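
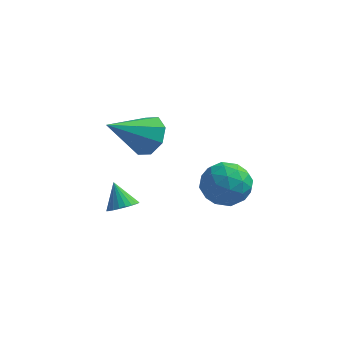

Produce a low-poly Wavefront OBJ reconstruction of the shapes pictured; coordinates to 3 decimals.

v 1.212 -1.036 0.597
v 1.879 -0.176 0.312
v 1.821 -1.984 -0.832
v 2.488 -1.124 -1.117
v 2.705 -1.719 -0.187
v 2.328 -1.133 0.696
v 1.372 -1.027 -1.216
v 0.995 -0.441 -0.333
v 1.978 -0.171 -0.809
v 2.802 -0.598 -0.174
v 0.898 -1.562 -0.346
v 1.722 -1.989 0.289
v 1.491 -0.522 0.58
v 2.209 -1.638 -1.1
v 2.336 -1.987 -0.553
v 2.728 -1.482 -0.721
v 1.756 -1.085 0.806
v 2.148 -0.58 0.638
v 2.634 -1.487 0.344
v 1.552 -1.58 -1.158
v 1.944 -1.075 -1.326
v 0.972 -0.678 0.201
v 1.364 -0.173 0.033
v 1.066 -0.673 -0.864
v 1.942 -0.014 -0.247
v 2.3 -0.572 -1.087
v 1.644 -0.514 -1.145
v 1.422 -0.17 -0.625
v 2.426 -0.265 0.127
v 2.785 -0.823 -0.713
v 2.912 -1.173 -0.167
v 2.69 -0.828 0.353
v 2.484 -0.262 -0.532
v 0.915 -1.337 0.193
v 1.274 -1.895 -0.647
v 1.01 -1.332 -0.873
v 0.788 -0.987 -0.353
v 1.4 -1.588 0.567
v 1.758 -2.146 -0.273
v 2.278 -1.99 0.105
v 2.056 -1.646 0.625
v 1.216 -1.898 0.012
v -0.806 -2.666 3.018
v -0.041 -3.248 3.153
v -2.014 -3.974 4.222
v -0.093 -2.721 3.674
v -0.562 -2.162 3.811
v -1.173 -1.898 3.483
v -1.57 -2.083 2.884
v -1.519 -2.61 2.363
v -1.05 -3.169 2.226
v -0.438 -3.433 2.553
v -2.116 -2.019 -1.869
v -1.576 -1.6 -1.775
v -2.664 -1.541 -0.851
v -1.734 -1.448 -1.931
v -1.95 -1.383 -2.078
v -2.192 -1.415 -2.193
v -2.422 -1.539 -2.259
v -2.605 -1.735 -2.265
v -2.714 -1.976 -2.21
v -2.732 -2.222 -2.104
v -2.656 -2.438 -1.962
v -2.499 -2.59 -1.806
v -2.282 -2.655 -1.659
v -2.041 -2.623 -1.544
v -1.811 -2.499 -1.479
v -1.628 -2.302 -1.473
v -1.519 -2.062 -1.527
v -1.501 -1.816 -1.633
f 1 38 17
f 38 12 41
f 17 41 6
f 38 41 17
f 1 17 13
f 17 6 18
f 13 18 2
f 17 18 13
f 1 13 22
f 13 2 23
f 22 23 8
f 13 23 22
f 1 22 34
f 22 8 37
f 34 37 11
f 22 37 34
f 1 34 38
f 34 11 42
f 38 42 12
f 34 42 38
f 2 18 29
f 18 6 32
f 29 32 10
f 18 32 29
f 6 41 19
f 41 12 40
f 19 40 5
f 41 40 19
f 12 42 39
f 42 11 35
f 39 35 3
f 42 35 39
f 11 37 36
f 37 8 24
f 36 24 7
f 37 24 36
f 8 23 28
f 23 2 25
f 28 25 9
f 23 25 28
f 4 30 16
f 30 10 31
f 16 31 5
f 30 31 16
f 4 16 14
f 16 5 15
f 14 15 3
f 16 15 14
f 4 14 21
f 14 3 20
f 21 20 7
f 14 20 21
f 4 21 26
f 21 7 27
f 26 27 9
f 21 27 26
f 4 26 30
f 26 9 33
f 30 33 10
f 26 33 30
f 5 31 19
f 31 10 32
f 19 32 6
f 31 32 19
f 3 15 39
f 15 5 40
f 39 40 12
f 15 40 39
f 7 20 36
f 20 3 35
f 36 35 11
f 20 35 36
f 9 27 28
f 27 7 24
f 28 24 8
f 27 24 28
f 10 33 29
f 33 9 25
f 29 25 2
f 33 25 29
f 44 43 46
f 44 46 45
f 46 43 47
f 46 47 45
f 47 43 48
f 47 48 45
f 48 43 49
f 48 49 45
f 49 43 50
f 49 50 45
f 50 43 51
f 50 51 45
f 51 43 52
f 51 52 45
f 52 43 44
f 52 44 45
f 54 53 56
f 54 56 55
f 56 53 57
f 56 57 55
f 57 53 58
f 57 58 55
f 58 53 59
f 58 59 55
f 59 53 60
f 59 60 55
f 60 53 61
f 60 61 55
f 61 53 62
f 61 62 55
f 62 53 63
f 62 63 55
f 63 53 64
f 63 64 55
f 64 53 65
f 64 65 55
f 65 53 66
f 65 66 55
f 66 53 67
f 66 67 55
f 67 53 68
f 67 68 55
f 68 53 69
f 68 69 55
f 69 53 70
f 69 70 55
f 70 53 54
f 70 54 55



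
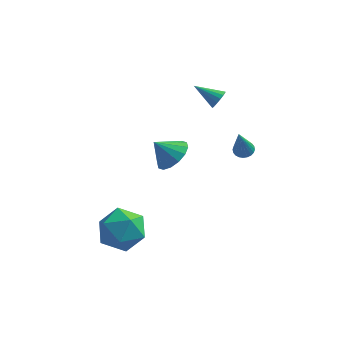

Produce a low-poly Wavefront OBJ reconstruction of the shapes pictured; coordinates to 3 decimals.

v 1.148 -2.695 2.403
v 1.593 -3.463 2.681
v 0.332 -2.845 3.297
v 1.798 -3.104 2.928
v 1.829 -2.636 3.035
v 1.677 -2.183 2.972
v 1.384 -1.868 2.757
v 1.028 -1.774 2.447
v 0.704 -1.927 2.126
v 0.499 -2.285 1.878
v 0.468 -2.754 1.772
v 0.62 -3.206 1.834
v 0.913 -3.522 2.049
v 1.269 -3.616 2.359
v 3.392 2.881 -1.414
v 3.853 3.106 -1.281
v 3.268 2.099 0.334
v 3.719 3.253 -1.225
v 3.535 3.343 -1.198
v 3.329 3.363 -1.203
v 3.133 3.31 -1.241
v 2.976 3.191 -1.305
v 2.883 3.026 -1.386
v 2.867 2.838 -1.471
v 2.931 2.657 -1.548
v 3.065 2.51 -1.604
v 3.249 2.419 -1.631
v 3.455 2.399 -1.626
v 3.651 2.453 -1.588
v 3.808 2.571 -1.524
v 3.901 2.737 -1.443
v 3.917 2.925 -1.358
v 2.241 2.444 2.373
v 2.509 2.568 2.837
v 1.019 2.636 3.027
v 2.481 2.8 2.717
v 2.398 2.951 2.518
v 2.279 2.986 2.285
v 2.152 2.897 2.073
v 2.045 2.704 1.93
v 1.983 2.451 1.887
v 1.98 2.197 1.957
v 2.037 2 2.121
v 2.141 1.904 2.343
v 2.268 1.932 2.572
v 2.389 2.078 2.755
v 2.476 2.307 2.851
v -1.307 -1.981 -3.126
v -0.391 -2.604 -3.73
v -1.829 -3.696 -2.15
v -0.913 -4.319 -2.754
v -0.62 -3.45 -1.887
v -0.297 -2.39 -2.49
v -1.923 -3.91 -3.39
v -1.6 -2.85 -3.993
v -0.771 -3.796 -3.893
v 0.034 -3.512 -2.964
v -2.254 -2.788 -2.916
v -1.449 -2.504 -1.987
f 2 1 4
f 2 4 3
f 4 1 5
f 4 5 3
f 5 1 6
f 5 6 3
f 6 1 7
f 6 7 3
f 7 1 8
f 7 8 3
f 8 1 9
f 8 9 3
f 9 1 10
f 9 10 3
f 10 1 11
f 10 11 3
f 11 1 12
f 11 12 3
f 12 1 13
f 12 13 3
f 13 1 14
f 13 14 3
f 14 1 2
f 14 2 3
f 16 15 18
f 16 18 17
f 18 15 19
f 18 19 17
f 19 15 20
f 19 20 17
f 20 15 21
f 20 21 17
f 21 15 22
f 21 22 17
f 22 15 23
f 22 23 17
f 23 15 24
f 23 24 17
f 24 15 25
f 24 25 17
f 25 15 26
f 25 26 17
f 26 15 27
f 26 27 17
f 27 15 28
f 27 28 17
f 28 15 29
f 28 29 17
f 29 15 30
f 29 30 17
f 30 15 31
f 30 31 17
f 31 15 32
f 31 32 17
f 32 15 16
f 32 16 17
f 34 33 36
f 34 36 35
f 36 33 37
f 36 37 35
f 37 33 38
f 37 38 35
f 38 33 39
f 38 39 35
f 39 33 40
f 39 40 35
f 40 33 41
f 40 41 35
f 41 33 42
f 41 42 35
f 42 33 43
f 42 43 35
f 43 33 44
f 43 44 35
f 44 33 45
f 44 45 35
f 45 33 46
f 45 46 35
f 46 33 47
f 46 47 35
f 47 33 34
f 47 34 35
f 48 59 53
f 48 53 49
f 48 49 55
f 48 55 58
f 48 58 59
f 49 53 57
f 53 59 52
f 59 58 50
f 58 55 54
f 55 49 56
f 51 57 52
f 51 52 50
f 51 50 54
f 51 54 56
f 51 56 57
f 52 57 53
f 50 52 59
f 54 50 58
f 56 54 55
f 57 56 49



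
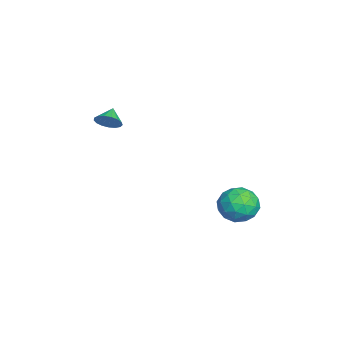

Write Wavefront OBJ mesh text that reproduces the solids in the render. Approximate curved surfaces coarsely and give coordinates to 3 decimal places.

v 2.477 4.04 -2.431
v 3.421 4.329 -1.829
v 2.099 2.691 -1.191
v 3.043 2.98 -0.589
v 2.137 3.698 -0.623
v 2.371 4.532 -1.39
v 3.149 2.488 -1.63
v 3.383 3.322 -2.397
v 3.837 3.37 -1.334
v 3.211 4.118 -0.711
v 2.309 2.902 -2.309
v 1.683 3.65 -1.686
v 2.983 4.303 -2.239
v 2.537 2.717 -0.781
v 2.005 3.139 -0.801
v 2.56 3.309 -0.447
v 2.365 4.422 -1.981
v 2.92 4.592 -1.627
v 2.165 4.221 -0.918
v 2.6 2.428 -1.393
v 3.155 2.598 -1.039
v 2.96 3.711 -2.573
v 3.515 3.881 -2.219
v 3.355 2.799 -2.102
v 3.782 3.909 -1.594
v 3.559 3.116 -0.865
v 3.622 2.827 -1.477
v 3.759 3.317 -1.927
v 3.414 4.349 -1.228
v 3.191 3.555 -0.499
v 2.659 3.978 -0.519
v 2.796 4.468 -0.97
v 3.658 3.785 -0.937
v 2.329 3.465 -2.521
v 2.106 2.671 -1.792
v 2.724 2.552 -2.05
v 2.861 3.042 -2.501
v 1.961 3.904 -2.155
v 1.738 3.111 -1.426
v 1.761 3.703 -1.093
v 1.898 4.193 -1.543
v 1.862 3.235 -2.083
v -0.29 -3.089 2.686
v 0.088 -3.264 3.322
v -1.11 -2.871 3.234
v 0.152 -2.909 3.278
v 0.116 -2.595 3.098
v -0.014 -2.394 2.824
v -0.207 -2.352 2.518
v -0.419 -2.479 2.251
v -0.601 -2.746 2.084
v -0.712 -3.091 2.054
v -0.726 -3.435 2.17
v -0.64 -3.701 2.403
v -0.474 -3.826 2.702
v -0.266 -3.782 2.997
v -0.063 -3.579 3.221
f 1 38 17
f 38 12 41
f 17 41 6
f 38 41 17
f 1 17 13
f 17 6 18
f 13 18 2
f 17 18 13
f 1 13 22
f 13 2 23
f 22 23 8
f 13 23 22
f 1 22 34
f 22 8 37
f 34 37 11
f 22 37 34
f 1 34 38
f 34 11 42
f 38 42 12
f 34 42 38
f 2 18 29
f 18 6 32
f 29 32 10
f 18 32 29
f 6 41 19
f 41 12 40
f 19 40 5
f 41 40 19
f 12 42 39
f 42 11 35
f 39 35 3
f 42 35 39
f 11 37 36
f 37 8 24
f 36 24 7
f 37 24 36
f 8 23 28
f 23 2 25
f 28 25 9
f 23 25 28
f 4 30 16
f 30 10 31
f 16 31 5
f 30 31 16
f 4 16 14
f 16 5 15
f 14 15 3
f 16 15 14
f 4 14 21
f 14 3 20
f 21 20 7
f 14 20 21
f 4 21 26
f 21 7 27
f 26 27 9
f 21 27 26
f 4 26 30
f 26 9 33
f 30 33 10
f 26 33 30
f 5 31 19
f 31 10 32
f 19 32 6
f 31 32 19
f 3 15 39
f 15 5 40
f 39 40 12
f 15 40 39
f 7 20 36
f 20 3 35
f 36 35 11
f 20 35 36
f 9 27 28
f 27 7 24
f 28 24 8
f 27 24 28
f 10 33 29
f 33 9 25
f 29 25 2
f 33 25 29
f 44 43 46
f 44 46 45
f 46 43 47
f 46 47 45
f 47 43 48
f 47 48 45
f 48 43 49
f 48 49 45
f 49 43 50
f 49 50 45
f 50 43 51
f 50 51 45
f 51 43 52
f 51 52 45
f 52 43 53
f 52 53 45
f 53 43 54
f 53 54 45
f 54 43 55
f 54 55 45
f 55 43 56
f 55 56 45
f 56 43 57
f 56 57 45
f 57 43 44
f 57 44 45



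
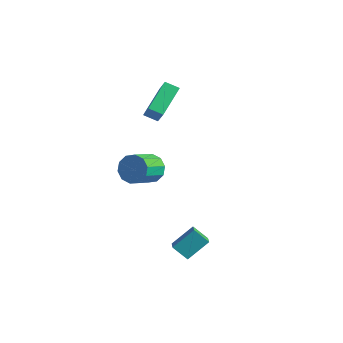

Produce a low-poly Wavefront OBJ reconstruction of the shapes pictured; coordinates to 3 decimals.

v -3.403 2.259 2.785
v -3.859 4.046 3.889
v -2.658 2.676 2.416
v -3.114 4.464 3.521
v -2.406 1.676 4.139
v -2.862 3.464 5.244
v -1.661 2.094 3.771
v -2.117 3.881 4.875
v 2.743 -1.71 -2.959
v 3.22 -0.533 -1.921
v 2.179 -1.195 -3.284
v 2.656 -0.018 -2.245
v 3.524 -1.342 -3.735
v 4.001 -0.165 -2.696
v 2.96 -0.827 -4.059
v 3.437 0.35 -3.021
v -2.952 2.313 -1.637
v -2.11 2.67 -1.209
v -1.906 1.063 -0.274
v -2.748 0.707 -0.703
v -2.591 2.822 -0.843
v -2.387 1.215 0.092
v -3.211 2.78 -0.78
v -3.007 1.173 0.155
v -3.732 2.559 -1.044
v -3.528 0.953 -0.11
v -3.955 2.245 -1.536
v -3.751 0.639 -0.601
v -3.794 1.957 -2.066
v -3.59 0.35 -1.131
v -3.313 1.805 -2.432
v -3.109 0.198 -1.497
v -2.693 1.847 -2.495
v -2.489 0.24 -1.56
v -2.172 2.067 -2.23
v -1.968 0.461 -1.296
v -1.949 2.381 -1.739
v -1.745 0.775 -0.804
f 2 4 1
f 5 2 1
f 1 4 3
f 3 5 1
f 2 8 4
f 6 2 5
f 6 8 2
f 4 8 3
f 7 5 3
f 3 8 7
f 7 6 5
f 8 6 7
f 10 12 9
f 13 10 9
f 9 12 11
f 11 13 9
f 10 16 12
f 14 10 13
f 14 16 10
f 12 16 11
f 15 13 11
f 11 16 15
f 15 14 13
f 16 14 15
f 18 17 21
f 18 21 19
f 19 21 22
f 19 22 20
f 21 17 23
f 21 23 22
f 22 23 24
f 22 24 20
f 23 17 25
f 23 25 24
f 24 25 26
f 24 26 20
f 25 17 27
f 25 27 26
f 26 27 28
f 26 28 20
f 27 17 29
f 27 29 28
f 28 29 30
f 28 30 20
f 29 17 31
f 29 31 30
f 30 31 32
f 30 32 20
f 31 17 33
f 31 33 32
f 32 33 34
f 32 34 20
f 33 17 35
f 33 35 34
f 34 35 36
f 34 36 20
f 35 17 37
f 35 37 36
f 36 37 38
f 36 38 20
f 37 17 18
f 37 18 38
f 38 18 19
f 38 19 20



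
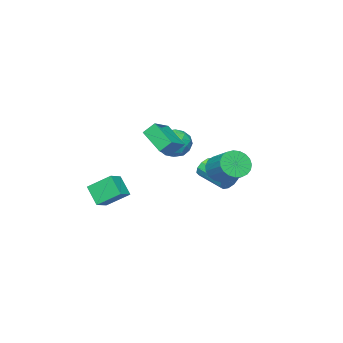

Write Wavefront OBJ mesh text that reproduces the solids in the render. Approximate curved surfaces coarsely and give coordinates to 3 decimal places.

v -3.134 -1.237 -0.247
v -2.273 -0.768 0.513
v -2.647 -3.092 0.347
v -1.786 -2.623 1.107
v -2.99 -2.446 1.35
v -3.291 -1.299 0.982
v -1.629 -2.561 -0.122
v -1.93 -1.414 -0.49
v -1.343 -1.586 0.59
v -2.184 -1.515 1.499
v -2.736 -2.345 -0.639
v -3.577 -2.274 0.27
v -2.746 -0.84 0.081
v -2.174 -3.02 0.779
v -2.882 -2.916 0.922
v -2.375 -2.64 1.369
v -3.344 -1.152 0.356
v -2.838 -0.876 0.803
v -3.26 -1.862 1.295
v -2.082 -2.984 0.057
v -1.576 -2.708 0.504
v -2.545 -1.22 -0.509
v -2.038 -0.944 -0.062
v -1.66 -1.998 -0.435
v -1.693 -1.045 0.573
v -1.407 -2.135 0.922
v -1.315 -2.098 0.199
v -1.492 -1.425 -0.017
v -2.187 -1.003 1.107
v -1.901 -2.093 1.457
v -2.609 -1.989 1.599
v -2.786 -1.315 1.383
v -1.641 -1.484 1.153
v -3.019 -1.767 -0.597
v -2.733 -2.857 -0.247
v -2.134 -2.545 -0.523
v -2.311 -1.871 -0.739
v -3.513 -1.725 -0.062
v -3.227 -2.815 0.287
v -3.428 -2.435 0.877
v -3.605 -1.762 0.661
v -3.279 -2.376 -0.293
v 1.279 -5.364 -3.369
v 0.529 -3.94 -2.217
v 1.561 -4.235 -4.581
v 0.81 -2.811 -3.429
v 2.39 -5.149 -2.911
v 1.639 -3.725 -1.759
v 2.671 -4.02 -4.123
v 1.921 -2.596 -2.971
v -0.481 0.748 1.572
v -0.773 -0.949 2.684
v 0.98 0.938 2.246
v 0.688 -0.759 3.358
v -0.028 0.139 0.762
v -0.32 -1.558 1.874
v 1.433 0.329 1.436
v 1.141 -1.368 2.548
v -2.782 2.521 -1.773
v -2.385 2.3 -2.491
v -2.46 0.197 -1.885
v -2.858 0.419 -1.167
v -2.019 2.393 -2.125
v -2.095 0.29 -1.519
v -1.945 2.534 -1.625
v -2.021 0.431 -1.018
v -2.191 2.671 -1.181
v -2.267 0.568 -0.575
v -2.663 2.751 -0.964
v -2.738 0.648 -0.357
v -3.18 2.743 -1.055
v -3.255 0.64 -0.449
v -3.545 2.65 -1.421
v -3.621 0.547 -0.815
v -3.619 2.509 -1.922
v -3.695 0.406 -1.315
v -3.373 2.372 -2.365
v -3.449 0.269 -1.759
v -2.902 2.292 -2.583
v -2.977 0.189 -1.976
v -1.396 2.959 -0.231
v -0.886 3.35 -1.124
v -0.314 5.032 -0.061
v -0.824 4.641 0.831
v -1.307 3.523 -1.172
v -0.735 5.205 -0.109
v -1.743 3.598 -1.057
v -1.171 5.28 0.006
v -2.119 3.563 -0.799
v -1.547 5.245 0.264
v -2.37 3.424 -0.443
v -1.798 5.106 0.62
v -2.453 3.204 -0.05
v -1.881 4.886 1.013
v -2.353 2.942 0.311
v -1.781 4.623 1.374
v -2.087 2.682 0.578
v -1.516 4.364 1.641
v -1.702 2.471 0.706
v -1.13 4.153 1.768
v -1.264 2.344 0.671
v -0.692 4.026 1.734
v -0.849 2.323 0.48
v -0.277 4.005 1.543
v -0.528 2.413 0.167
v 0.044 4.094 1.229
v -0.357 2.596 -0.216
v 0.214 4.278 0.847
v -0.366 2.843 -0.601
v 0.205 4.525 0.462
v -0.553 3.109 -0.922
v 0.018 4.791 0.14
f 1 38 17
f 38 12 41
f 17 41 6
f 38 41 17
f 1 17 13
f 17 6 18
f 13 18 2
f 17 18 13
f 1 13 22
f 13 2 23
f 22 23 8
f 13 23 22
f 1 22 34
f 22 8 37
f 34 37 11
f 22 37 34
f 1 34 38
f 34 11 42
f 38 42 12
f 34 42 38
f 2 18 29
f 18 6 32
f 29 32 10
f 18 32 29
f 6 41 19
f 41 12 40
f 19 40 5
f 41 40 19
f 12 42 39
f 42 11 35
f 39 35 3
f 42 35 39
f 11 37 36
f 37 8 24
f 36 24 7
f 37 24 36
f 8 23 28
f 23 2 25
f 28 25 9
f 23 25 28
f 4 30 16
f 30 10 31
f 16 31 5
f 30 31 16
f 4 16 14
f 16 5 15
f 14 15 3
f 16 15 14
f 4 14 21
f 14 3 20
f 21 20 7
f 14 20 21
f 4 21 26
f 21 7 27
f 26 27 9
f 21 27 26
f 4 26 30
f 26 9 33
f 30 33 10
f 26 33 30
f 5 31 19
f 31 10 32
f 19 32 6
f 31 32 19
f 3 15 39
f 15 5 40
f 39 40 12
f 15 40 39
f 7 20 36
f 20 3 35
f 36 35 11
f 20 35 36
f 9 27 28
f 27 7 24
f 28 24 8
f 27 24 28
f 10 33 29
f 33 9 25
f 29 25 2
f 33 25 29
f 44 46 43
f 47 44 43
f 43 46 45
f 45 47 43
f 44 50 46
f 48 44 47
f 48 50 44
f 46 50 45
f 49 47 45
f 45 50 49
f 49 48 47
f 50 48 49
f 52 54 51
f 55 52 51
f 51 54 53
f 53 55 51
f 52 58 54
f 56 52 55
f 56 58 52
f 54 58 53
f 57 55 53
f 53 58 57
f 57 56 55
f 58 56 57
f 60 59 63
f 60 63 61
f 61 63 64
f 61 64 62
f 63 59 65
f 63 65 64
f 64 65 66
f 64 66 62
f 65 59 67
f 65 67 66
f 66 67 68
f 66 68 62
f 67 59 69
f 67 69 68
f 68 69 70
f 68 70 62
f 69 59 71
f 69 71 70
f 70 71 72
f 70 72 62
f 71 59 73
f 71 73 72
f 72 73 74
f 72 74 62
f 73 59 75
f 73 75 74
f 74 75 76
f 74 76 62
f 75 59 77
f 75 77 76
f 76 77 78
f 76 78 62
f 77 59 79
f 77 79 78
f 78 79 80
f 78 80 62
f 79 59 60
f 79 60 80
f 80 60 61
f 80 61 62
f 82 81 85
f 82 85 83
f 83 85 86
f 83 86 84
f 85 81 87
f 85 87 86
f 86 87 88
f 86 88 84
f 87 81 89
f 87 89 88
f 88 89 90
f 88 90 84
f 89 81 91
f 89 91 90
f 90 91 92
f 90 92 84
f 91 81 93
f 91 93 92
f 92 93 94
f 92 94 84
f 93 81 95
f 93 95 94
f 94 95 96
f 94 96 84
f 95 81 97
f 95 97 96
f 96 97 98
f 96 98 84
f 97 81 99
f 97 99 98
f 98 99 100
f 98 100 84
f 99 81 101
f 99 101 100
f 100 101 102
f 100 102 84
f 101 81 103
f 101 103 102
f 102 103 104
f 102 104 84
f 103 81 105
f 103 105 104
f 104 105 106
f 104 106 84
f 105 81 107
f 105 107 106
f 106 107 108
f 106 108 84
f 107 81 109
f 107 109 108
f 108 109 110
f 108 110 84
f 109 81 111
f 109 111 110
f 110 111 112
f 110 112 84
f 111 81 82
f 111 82 112
f 112 82 83
f 112 83 84



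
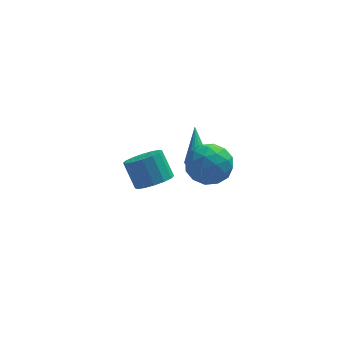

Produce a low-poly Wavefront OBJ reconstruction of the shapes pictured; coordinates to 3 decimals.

v 1.727 -2.82 1.585
v 2.787 -2.14 1.508
v 2.833 -4.52 1.812
v 3.893 -3.84 1.735
v 3.142 -3.726 2.743
v 2.459 -2.675 2.602
v 3.161 -3.985 0.718
v 2.478 -2.934 0.577
v 3.674 -2.86 0.972
v 3.662 -2.7 2.224
v 1.958 -3.96 1.096
v 1.946 -3.8 2.348
v 2.16 -2.33 1.526
v 3.46 -4.33 1.794
v 3.019 -4.262 2.386
v 3.642 -3.863 2.341
v 1.967 -2.645 2.169
v 2.59 -2.246 2.124
v 2.799 -3.178 2.85
v 3.03 -4.414 1.196
v 3.653 -4.015 1.151
v 1.978 -2.797 0.979
v 2.601 -2.398 0.934
v 2.821 -3.482 0.47
v 3.304 -2.354 1.166
v 3.954 -3.354 1.3
v 3.524 -3.439 0.702
v 3.122 -2.821 0.619
v 3.297 -2.26 1.902
v 3.948 -3.26 2.036
v 3.506 -3.193 2.628
v 3.104 -2.575 2.545
v 3.818 -2.684 1.587
v 1.672 -3.4 1.284
v 2.323 -4.4 1.418
v 2.516 -4.085 0.775
v 2.114 -3.467 0.692
v 1.666 -3.306 2.02
v 2.316 -4.306 2.154
v 2.498 -3.839 2.701
v 2.096 -3.221 2.618
v 1.802 -3.976 1.733
v 2.452 -1.536 0.297
v 2.894 -1.819 0.682
v 2.528 0.276 1.543
v 3.065 -1.676 0.464
v 3.095 -1.502 0.208
v 2.979 -1.335 -0.027
v 2.742 -1.214 -0.188
v 2.438 -1.167 -0.238
v 2.138 -1.205 -0.166
v 1.91 -1.318 0.013
v 1.806 -1.481 0.257
v 1.85 -1.657 0.509
v 2.032 -1.805 0.714
v 2.311 -1.891 0.822
v 2.621 -1.896 0.811
v 0.655 2.081 -4.26
v 1.236 2.934 -4.58
v 0.705 3.812 -3.199
v 0.125 2.959 -2.88
v 0.734 3.004 -4.816
v 0.204 3.881 -3.436
v 0.212 2.826 -4.904
v -0.319 3.704 -3.524
v -0.192 2.449 -4.82
v -0.723 3.327 -3.439
v -0.369 1.973 -4.585
v -0.9 2.851 -3.204
v -0.271 1.526 -4.264
v -0.802 2.404 -2.883
v 0.075 1.228 -3.941
v -0.456 2.106 -2.56
v 0.576 1.159 -3.704
v 0.046 2.036 -2.324
v 1.099 1.336 -3.616
v 0.568 2.214 -2.236
v 1.503 1.713 -3.701
v 0.972 2.591 -2.32
v 1.68 2.189 -3.936
v 1.149 3.067 -2.555
v 1.582 2.636 -4.257
v 1.051 3.514 -2.876
f 1 38 17
f 38 12 41
f 17 41 6
f 38 41 17
f 1 17 13
f 17 6 18
f 13 18 2
f 17 18 13
f 1 13 22
f 13 2 23
f 22 23 8
f 13 23 22
f 1 22 34
f 22 8 37
f 34 37 11
f 22 37 34
f 1 34 38
f 34 11 42
f 38 42 12
f 34 42 38
f 2 18 29
f 18 6 32
f 29 32 10
f 18 32 29
f 6 41 19
f 41 12 40
f 19 40 5
f 41 40 19
f 12 42 39
f 42 11 35
f 39 35 3
f 42 35 39
f 11 37 36
f 37 8 24
f 36 24 7
f 37 24 36
f 8 23 28
f 23 2 25
f 28 25 9
f 23 25 28
f 4 30 16
f 30 10 31
f 16 31 5
f 30 31 16
f 4 16 14
f 16 5 15
f 14 15 3
f 16 15 14
f 4 14 21
f 14 3 20
f 21 20 7
f 14 20 21
f 4 21 26
f 21 7 27
f 26 27 9
f 21 27 26
f 4 26 30
f 26 9 33
f 30 33 10
f 26 33 30
f 5 31 19
f 31 10 32
f 19 32 6
f 31 32 19
f 3 15 39
f 15 5 40
f 39 40 12
f 15 40 39
f 7 20 36
f 20 3 35
f 36 35 11
f 20 35 36
f 9 27 28
f 27 7 24
f 28 24 8
f 27 24 28
f 10 33 29
f 33 9 25
f 29 25 2
f 33 25 29
f 44 43 46
f 44 46 45
f 46 43 47
f 46 47 45
f 47 43 48
f 47 48 45
f 48 43 49
f 48 49 45
f 49 43 50
f 49 50 45
f 50 43 51
f 50 51 45
f 51 43 52
f 51 52 45
f 52 43 53
f 52 53 45
f 53 43 54
f 53 54 45
f 54 43 55
f 54 55 45
f 55 43 56
f 55 56 45
f 56 43 57
f 56 57 45
f 57 43 44
f 57 44 45
f 59 58 62
f 59 62 60
f 60 62 63
f 60 63 61
f 62 58 64
f 62 64 63
f 63 64 65
f 63 65 61
f 64 58 66
f 64 66 65
f 65 66 67
f 65 67 61
f 66 58 68
f 66 68 67
f 67 68 69
f 67 69 61
f 68 58 70
f 68 70 69
f 69 70 71
f 69 71 61
f 70 58 72
f 70 72 71
f 71 72 73
f 71 73 61
f 72 58 74
f 72 74 73
f 73 74 75
f 73 75 61
f 74 58 76
f 74 76 75
f 75 76 77
f 75 77 61
f 76 58 78
f 76 78 77
f 77 78 79
f 77 79 61
f 78 58 80
f 78 80 79
f 79 80 81
f 79 81 61
f 80 58 82
f 80 82 81
f 81 82 83
f 81 83 61
f 82 58 59
f 82 59 83
f 83 59 60
f 83 60 61



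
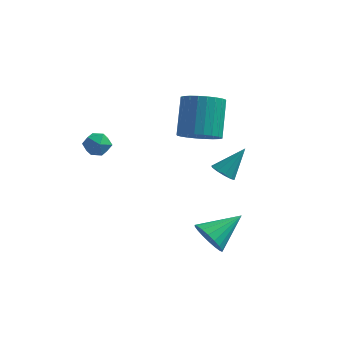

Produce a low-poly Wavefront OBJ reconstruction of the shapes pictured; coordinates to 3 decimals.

v 2.98 -0.662 0.422
v 3.391 -0.416 0.012
v 3.72 0.162 1.658
v 3.085 -0.176 0.035
v 2.739 -0.122 0.206
v 2.485 -0.274 0.459
v 2.421 -0.574 0.698
v 2.57 -0.908 0.831
v 2.875 -1.148 0.809
v 3.221 -1.203 0.638
v 3.475 -1.051 0.385
v 3.539 -0.75 0.146
v -1.89 -3.407 2.854
v -1.338 -3.266 3.268
v -1.802 -4.514 3.112
v -1.25 -4.373 3.526
v -1.894 -4.157 3.712
v -1.948 -3.473 3.553
v -1.192 -4.307 2.827
v -1.246 -3.623 2.668
v -0.906 -3.823 3.252
v -1.34 -3.73 3.799
v -1.8 -4.05 2.581
v -2.234 -3.957 3.128
v 3.203 -3.183 -2.145
v 3.691 -3.848 -1.737
v 4.257 -1.877 -1.275
v 3.897 -3.783 -2.085
v 3.966 -3.6 -2.444
v 3.884 -3.334 -2.744
v 3.667 -3.038 -2.926
v 3.358 -2.771 -2.952
v 3.018 -2.585 -2.819
v 2.715 -2.518 -2.552
v 2.509 -2.582 -2.205
v 2.439 -2.766 -1.845
v 2.522 -3.032 -1.545
v 2.739 -3.328 -1.364
v 3.048 -3.595 -1.337
v 3.388 -3.781 -1.47
v 1.666 -0.012 2.094
v 2.405 -0.503 2.597
v 2.133 0.782 4.249
v 1.394 1.272 3.746
v 2.613 -0.219 2.411
v 2.341 1.065 4.063
v 2.677 0.096 2.177
v 2.405 1.38 3.828
v 2.587 0.395 1.929
v 2.315 1.679 3.581
v 2.356 0.631 1.707
v 2.084 1.916 3.359
v 2.021 0.77 1.544
v 1.749 2.055 3.196
v 1.632 0.79 1.465
v 1.36 2.074 3.117
v 1.247 0.687 1.481
v 0.975 1.972 3.133
v 0.927 0.478 1.591
v 0.655 1.763 3.243
v 0.719 0.195 1.777
v 0.447 1.479 3.429
v 0.655 -0.12 2.012
v 0.383 1.164 3.663
v 0.745 -0.419 2.259
v 0.473 0.865 3.911
v 0.976 -0.656 2.481
v 0.704 0.629 4.133
v 1.311 -0.795 2.644
v 1.039 0.49 4.296
v 1.7 -0.814 2.723
v 1.428 0.47 4.375
v 2.085 -0.712 2.707
v 1.813 0.573 4.359
f 2 1 4
f 2 4 3
f 4 1 5
f 4 5 3
f 5 1 6
f 5 6 3
f 6 1 7
f 6 7 3
f 7 1 8
f 7 8 3
f 8 1 9
f 8 9 3
f 9 1 10
f 9 10 3
f 10 1 11
f 10 11 3
f 11 1 12
f 11 12 3
f 12 1 2
f 12 2 3
f 13 24 18
f 13 18 14
f 13 14 20
f 13 20 23
f 13 23 24
f 14 18 22
f 18 24 17
f 24 23 15
f 23 20 19
f 20 14 21
f 16 22 17
f 16 17 15
f 16 15 19
f 16 19 21
f 16 21 22
f 17 22 18
f 15 17 24
f 19 15 23
f 21 19 20
f 22 21 14
f 26 25 28
f 26 28 27
f 28 25 29
f 28 29 27
f 29 25 30
f 29 30 27
f 30 25 31
f 30 31 27
f 31 25 32
f 31 32 27
f 32 25 33
f 32 33 27
f 33 25 34
f 33 34 27
f 34 25 35
f 34 35 27
f 35 25 36
f 35 36 27
f 36 25 37
f 36 37 27
f 37 25 38
f 37 38 27
f 38 25 39
f 38 39 27
f 39 25 40
f 39 40 27
f 40 25 26
f 40 26 27
f 42 41 45
f 42 45 43
f 43 45 46
f 43 46 44
f 45 41 47
f 45 47 46
f 46 47 48
f 46 48 44
f 47 41 49
f 47 49 48
f 48 49 50
f 48 50 44
f 49 41 51
f 49 51 50
f 50 51 52
f 50 52 44
f 51 41 53
f 51 53 52
f 52 53 54
f 52 54 44
f 53 41 55
f 53 55 54
f 54 55 56
f 54 56 44
f 55 41 57
f 55 57 56
f 56 57 58
f 56 58 44
f 57 41 59
f 57 59 58
f 58 59 60
f 58 60 44
f 59 41 61
f 59 61 60
f 60 61 62
f 60 62 44
f 61 41 63
f 61 63 62
f 62 63 64
f 62 64 44
f 63 41 65
f 63 65 64
f 64 65 66
f 64 66 44
f 65 41 67
f 65 67 66
f 66 67 68
f 66 68 44
f 67 41 69
f 67 69 68
f 68 69 70
f 68 70 44
f 69 41 71
f 69 71 70
f 70 71 72
f 70 72 44
f 71 41 73
f 71 73 72
f 72 73 74
f 72 74 44
f 73 41 42
f 73 42 74
f 74 42 43
f 74 43 44



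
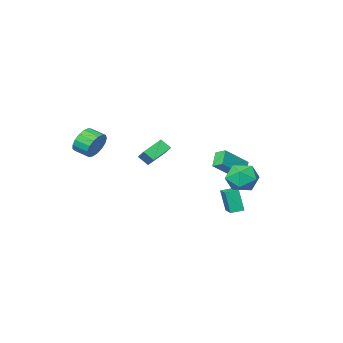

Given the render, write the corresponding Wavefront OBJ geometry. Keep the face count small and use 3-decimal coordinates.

v -3.345 3.652 0.057
v -2.589 3.98 -0.754
v -1.951 2.9 1.054
v -1.195 3.228 0.243
v -1.717 4.022 0.902
v -2.578 4.487 0.286
v -1.962 2.393 0.014
v -2.823 2.858 -0.602
v -1.734 3.202 -0.78
v -1.582 4.209 -0.232
v -2.958 2.671 0.532
v -2.806 3.678 1.08
v -3.591 1.131 -3.338
v -3.461 0.708 -1.8
v -3.105 2.438 -3.019
v -2.975 2.014 -1.481
v -2.785 0.866 -3.479
v -2.655 0.442 -1.941
v -2.299 2.172 -3.16
v -2.169 1.749 -1.622
v 3.723 -3.384 1.792
v 4.22 -3.455 0.927
v 4.714 -4.347 1.284
v 4.217 -4.276 2.148
v 4.506 -3.187 1.201
v 5 -4.079 1.558
v 4.612 -2.964 1.611
v 5.106 -3.856 1.968
v 4.515 -2.837 2.062
v 5.009 -3.729 2.419
v 4.237 -2.836 2.451
v 4.73 -3.727 2.808
v 3.84 -2.96 2.689
v 4.334 -3.852 3.046
v 3.417 -3.181 2.722
v 3.911 -4.073 3.079
v 3.064 -3.449 2.541
v 3.558 -4.341 2.898
v 2.862 -3.702 2.188
v 3.356 -4.594 2.545
v 2.857 -3.882 1.745
v 3.351 -4.774 2.102
v 3.051 -3.948 1.312
v 3.545 -4.84 1.669
v 3.398 -3.885 0.989
v 3.892 -4.777 1.346
v 3.82 -3.707 0.85
v 4.314 -4.599 1.207
v 3.972 3.195 2.259
v 2.7 2.967 2.916
v 4.165 4.158 2.965
v 2.892 3.93 3.622
v 4.348 2.71 2.818
v 3.075 2.482 3.475
v 4.54 3.673 3.524
v 3.268 3.445 4.181
v -4.663 -0.631 -0.431
v -4.926 0.07 -0.096
v -4.037 -0.003 -1.254
v -4.299 0.698 -0.919
v -2.981 -0.618 0.859
v -3.243 0.083 1.194
v -2.354 0.01 0.036
v -2.617 0.711 0.371
f 1 12 6
f 1 6 2
f 1 2 8
f 1 8 11
f 1 11 12
f 2 6 10
f 6 12 5
f 12 11 3
f 11 8 7
f 8 2 9
f 4 10 5
f 4 5 3
f 4 3 7
f 4 7 9
f 4 9 10
f 5 10 6
f 3 5 12
f 7 3 11
f 9 7 8
f 10 9 2
f 14 16 13
f 17 14 13
f 13 16 15
f 15 17 13
f 14 20 16
f 18 14 17
f 18 20 14
f 16 20 15
f 19 17 15
f 15 20 19
f 19 18 17
f 20 18 19
f 22 21 25
f 22 25 23
f 23 25 26
f 23 26 24
f 25 21 27
f 25 27 26
f 26 27 28
f 26 28 24
f 27 21 29
f 27 29 28
f 28 29 30
f 28 30 24
f 29 21 31
f 29 31 30
f 30 31 32
f 30 32 24
f 31 21 33
f 31 33 32
f 32 33 34
f 32 34 24
f 33 21 35
f 33 35 34
f 34 35 36
f 34 36 24
f 35 21 37
f 35 37 36
f 36 37 38
f 36 38 24
f 37 21 39
f 37 39 38
f 38 39 40
f 38 40 24
f 39 21 41
f 39 41 40
f 40 41 42
f 40 42 24
f 41 21 43
f 41 43 42
f 42 43 44
f 42 44 24
f 43 21 45
f 43 45 44
f 44 45 46
f 44 46 24
f 45 21 47
f 45 47 46
f 46 47 48
f 46 48 24
f 47 21 22
f 47 22 48
f 48 22 23
f 48 23 24
f 50 52 49
f 53 50 49
f 49 52 51
f 51 53 49
f 50 56 52
f 54 50 53
f 54 56 50
f 52 56 51
f 55 53 51
f 51 56 55
f 55 54 53
f 56 54 55
f 58 60 57
f 61 58 57
f 57 60 59
f 59 61 57
f 58 64 60
f 62 58 61
f 62 64 58
f 60 64 59
f 63 61 59
f 59 64 63
f 63 62 61
f 64 62 63



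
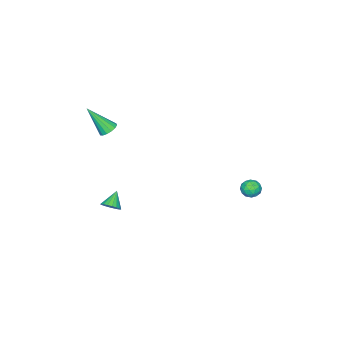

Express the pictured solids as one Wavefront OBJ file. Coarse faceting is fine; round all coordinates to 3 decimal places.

v 3.173 -3.137 3.134
v 3.733 -3.065 3.002
v 3.667 -4.183 4.666
v 3.665 -2.834 3.182
v 3.465 -2.685 3.348
v 3.186 -2.656 3.457
v 2.904 -2.757 3.479
v 2.694 -2.96 3.409
v 2.613 -3.21 3.265
v 2.681 -3.441 3.085
v 2.881 -3.59 2.919
v 3.16 -3.619 2.81
v 3.441 -3.518 2.788
v 3.651 -3.315 2.858
v 2.421 -3.683 -3.989
v 2.827 -3.579 -3.546
v 1.619 -3.857 -3.211
v 2.726 -3.331 -3.595
v 2.565 -3.154 -3.721
v 2.375 -3.081 -3.901
v 2.194 -3.127 -4.098
v 2.058 -3.284 -4.273
v 1.994 -3.519 -4.392
v 2.014 -3.787 -4.431
v 2.115 -4.034 -4.383
v 2.277 -4.212 -4.256
v 2.467 -4.285 -4.076
v 2.648 -4.239 -3.879
v 2.784 -4.082 -3.704
v 2.848 -3.847 -3.585
v -1.095 3.918 -1.581
v -0.701 3.831 -1.096
v -1.239 2.909 -1.644
v -0.845 2.822 -1.159
v -1.407 3.094 -1.064
v -1.317 3.718 -1.026
v -0.623 3.022 -1.714
v -0.533 3.646 -1.676
v -0.409 3.278 -1.178
v -0.893 3.322 -0.777
v -1.047 3.418 -1.963
v -1.531 3.462 -1.562
v -0.885 3.963 -1.333
v -1.055 2.777 -1.407
v -1.385 2.937 -1.351
v -1.153 2.886 -1.066
v -1.248 3.896 -1.292
v -1.016 3.845 -1.007
v -1.431 3.412 -0.988
v -0.924 2.895 -1.733
v -0.692 2.844 -1.448
v -0.787 3.854 -1.674
v -0.555 3.803 -1.389
v -0.509 3.328 -1.752
v -0.482 3.587 -1.096
v -0.567 2.994 -1.133
v -0.436 3.112 -1.46
v -0.384 3.478 -1.437
v -0.767 3.613 -0.86
v -0.852 3.02 -0.897
v -1.182 3.18 -0.842
v -1.129 3.546 -0.819
v -0.595 3.288 -0.909
v -1.088 3.72 -1.843
v -1.173 3.127 -1.88
v -0.811 3.194 -1.921
v -0.758 3.56 -1.898
v -1.373 3.746 -1.607
v -1.458 3.153 -1.644
v -1.556 3.262 -1.303
v -1.504 3.628 -1.28
v -1.345 3.452 -1.831
f 2 1 4
f 2 4 3
f 4 1 5
f 4 5 3
f 5 1 6
f 5 6 3
f 6 1 7
f 6 7 3
f 7 1 8
f 7 8 3
f 8 1 9
f 8 9 3
f 9 1 10
f 9 10 3
f 10 1 11
f 10 11 3
f 11 1 12
f 11 12 3
f 12 1 13
f 12 13 3
f 13 1 14
f 13 14 3
f 14 1 2
f 14 2 3
f 16 15 18
f 16 18 17
f 18 15 19
f 18 19 17
f 19 15 20
f 19 20 17
f 20 15 21
f 20 21 17
f 21 15 22
f 21 22 17
f 22 15 23
f 22 23 17
f 23 15 24
f 23 24 17
f 24 15 25
f 24 25 17
f 25 15 26
f 25 26 17
f 26 15 27
f 26 27 17
f 27 15 28
f 27 28 17
f 28 15 29
f 28 29 17
f 29 15 30
f 29 30 17
f 30 15 16
f 30 16 17
f 31 68 47
f 68 42 71
f 47 71 36
f 68 71 47
f 31 47 43
f 47 36 48
f 43 48 32
f 47 48 43
f 31 43 52
f 43 32 53
f 52 53 38
f 43 53 52
f 31 52 64
f 52 38 67
f 64 67 41
f 52 67 64
f 31 64 68
f 64 41 72
f 68 72 42
f 64 72 68
f 32 48 59
f 48 36 62
f 59 62 40
f 48 62 59
f 36 71 49
f 71 42 70
f 49 70 35
f 71 70 49
f 42 72 69
f 72 41 65
f 69 65 33
f 72 65 69
f 41 67 66
f 67 38 54
f 66 54 37
f 67 54 66
f 38 53 58
f 53 32 55
f 58 55 39
f 53 55 58
f 34 60 46
f 60 40 61
f 46 61 35
f 60 61 46
f 34 46 44
f 46 35 45
f 44 45 33
f 46 45 44
f 34 44 51
f 44 33 50
f 51 50 37
f 44 50 51
f 34 51 56
f 51 37 57
f 56 57 39
f 51 57 56
f 34 56 60
f 56 39 63
f 60 63 40
f 56 63 60
f 35 61 49
f 61 40 62
f 49 62 36
f 61 62 49
f 33 45 69
f 45 35 70
f 69 70 42
f 45 70 69
f 37 50 66
f 50 33 65
f 66 65 41
f 50 65 66
f 39 57 58
f 57 37 54
f 58 54 38
f 57 54 58
f 40 63 59
f 63 39 55
f 59 55 32
f 63 55 59



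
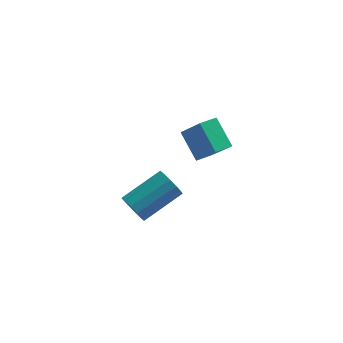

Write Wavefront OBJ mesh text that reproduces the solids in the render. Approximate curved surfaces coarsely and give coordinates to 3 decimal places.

v 0.258 -2.847 -3.847
v 0.661 -2.892 -4.489
v 2.244 -1.779 -3.576
v 1.842 -1.733 -2.933
v 0.427 -2.535 -4.519
v 2.01 -1.422 -3.606
v 0.139 -2.277 -4.335
v 1.722 -1.163 -3.422
v -0.111 -2.199 -3.996
v 1.472 -1.086 -3.083
v -0.243 -2.327 -3.61
v 1.34 -1.214 -2.697
v -0.217 -2.62 -3.298
v 1.366 -1.507 -2.385
v -0.039 -2.985 -3.161
v 1.544 -1.872 -2.248
v 0.233 -3.306 -3.242
v 1.816 -2.193 -2.329
v 0.513 -3.481 -3.514
v 2.096 -2.368 -2.601
v 0.712 -3.455 -3.892
v 2.295 -2.341 -2.979
v 0.768 -3.235 -4.256
v 2.351 -2.122 -3.343
v 3.791 -4.242 1.538
v 3.106 -3.284 2.515
v 2.979 -3.587 0.325
v 2.294 -2.628 1.302
v 4.446 -3.652 1.418
v 3.761 -2.693 2.395
v 3.634 -2.996 0.205
v 2.949 -2.038 1.182
f 2 1 5
f 2 5 3
f 3 5 6
f 3 6 4
f 5 1 7
f 5 7 6
f 6 7 8
f 6 8 4
f 7 1 9
f 7 9 8
f 8 9 10
f 8 10 4
f 9 1 11
f 9 11 10
f 10 11 12
f 10 12 4
f 11 1 13
f 11 13 12
f 12 13 14
f 12 14 4
f 13 1 15
f 13 15 14
f 14 15 16
f 14 16 4
f 15 1 17
f 15 17 16
f 16 17 18
f 16 18 4
f 17 1 19
f 17 19 18
f 18 19 20
f 18 20 4
f 19 1 21
f 19 21 20
f 20 21 22
f 20 22 4
f 21 1 23
f 21 23 22
f 22 23 24
f 22 24 4
f 23 1 2
f 23 2 24
f 24 2 3
f 24 3 4
f 26 28 25
f 29 26 25
f 25 28 27
f 27 29 25
f 26 32 28
f 30 26 29
f 30 32 26
f 28 32 27
f 31 29 27
f 27 32 31
f 31 30 29
f 32 30 31



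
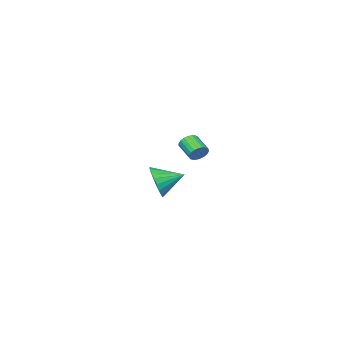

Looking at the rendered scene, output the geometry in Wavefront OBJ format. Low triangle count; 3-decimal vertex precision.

v -2.159 -3.079 -3.008
v -1.575 -2.931 -2.088
v -3.241 -2.021 -2.492
v -1.397 -2.614 -2.366
v -1.351 -2.377 -2.754
v -1.445 -2.262 -3.187
v -1.662 -2.288 -3.589
v -1.965 -2.451 -3.89
v -2.301 -2.723 -4.039
v -2.613 -3.056 -4.01
v -2.847 -3.393 -3.807
v -2.961 -3.676 -3.466
v -2.937 -3.856 -3.046
v -2.778 -3.902 -2.62
v -2.512 -3.805 -2.261
v -2.185 -3.583 -2.03
v -1.853 -3.274 -1.969
v 3.115 4.356 2.634
v 3.51 4.41 2.999
v 3.2 3.477 3.47
v 2.805 3.424 3.106
v 3.339 4.517 3.098
v 3.03 3.584 3.57
v 3.13 4.596 3.118
v 2.82 3.663 3.59
v 2.918 4.634 3.054
v 2.609 3.701 3.525
v 2.741 4.624 2.917
v 2.431 3.691 3.389
v 2.627 4.567 2.731
v 2.318 3.635 3.203
v 2.599 4.475 2.529
v 2.289 3.542 3.001
v 2.659 4.361 2.345
v 2.349 3.429 2.816
v 2.798 4.247 2.211
v 2.489 3.315 2.682
v 2.992 4.152 2.15
v 2.683 3.219 2.621
v 3.207 4.092 2.172
v 2.898 3.159 2.644
v 3.407 4.078 2.275
v 3.097 3.145 2.747
v 3.555 4.112 2.44
v 3.246 3.179 2.912
v 3.628 4.188 2.638
v 3.318 3.255 3.11
v 3.612 4.293 2.836
v 3.302 3.361 3.308
f 2 1 4
f 2 4 3
f 4 1 5
f 4 5 3
f 5 1 6
f 5 6 3
f 6 1 7
f 6 7 3
f 7 1 8
f 7 8 3
f 8 1 9
f 8 9 3
f 9 1 10
f 9 10 3
f 10 1 11
f 10 11 3
f 11 1 12
f 11 12 3
f 12 1 13
f 12 13 3
f 13 1 14
f 13 14 3
f 14 1 15
f 14 15 3
f 15 1 16
f 15 16 3
f 16 1 17
f 16 17 3
f 17 1 2
f 17 2 3
f 19 18 22
f 19 22 20
f 20 22 23
f 20 23 21
f 22 18 24
f 22 24 23
f 23 24 25
f 23 25 21
f 24 18 26
f 24 26 25
f 25 26 27
f 25 27 21
f 26 18 28
f 26 28 27
f 27 28 29
f 27 29 21
f 28 18 30
f 28 30 29
f 29 30 31
f 29 31 21
f 30 18 32
f 30 32 31
f 31 32 33
f 31 33 21
f 32 18 34
f 32 34 33
f 33 34 35
f 33 35 21
f 34 18 36
f 34 36 35
f 35 36 37
f 35 37 21
f 36 18 38
f 36 38 37
f 37 38 39
f 37 39 21
f 38 18 40
f 38 40 39
f 39 40 41
f 39 41 21
f 40 18 42
f 40 42 41
f 41 42 43
f 41 43 21
f 42 18 44
f 42 44 43
f 43 44 45
f 43 45 21
f 44 18 46
f 44 46 45
f 45 46 47
f 45 47 21
f 46 18 48
f 46 48 47
f 47 48 49
f 47 49 21
f 48 18 19
f 48 19 49
f 49 19 20
f 49 20 21



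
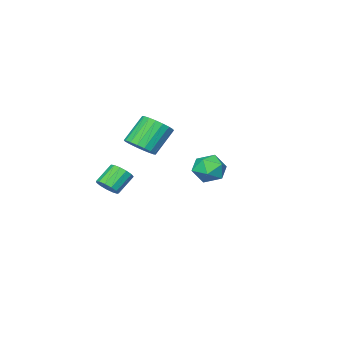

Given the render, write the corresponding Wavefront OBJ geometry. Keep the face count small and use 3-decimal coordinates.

v 1.171 -3.789 0.439
v 1.714 -3.876 1.047
v 0.553 -3.858 2.088
v 0.009 -3.771 1.481
v 1.663 -3.421 0.982
v 0.501 -3.403 2.023
v 1.456 -3.083 0.745
v 0.294 -3.065 1.786
v 1.158 -2.97 0.411
v -0.004 -2.952 1.452
v 0.864 -3.116 0.085
v -0.298 -3.098 1.127
v 0.668 -3.476 -0.127
v -0.494 -3.458 0.914
v 0.631 -3.936 -0.16
v -0.531 -3.918 0.881
v 0.766 -4.348 -0.003
v -0.396 -4.331 1.039
v 1.029 -4.584 0.295
v -0.132 -4.566 1.336
v 1.338 -4.567 0.639
v 0.176 -4.549 1.68
v 1.593 -4.303 0.919
v 0.431 -4.285 1.96
v 0.644 3.833 3.051
v 1.077 3.331 3.934
v -0.857 4.149 3.966
v -0.424 3.647 4.849
v -0.019 4.618 4.512
v 0.908 4.422 3.946
v -0.688 3.058 3.954
v 0.239 2.862 3.388
v 0.254 2.852 4.492
v 0.667 3.816 4.837
v -0.447 3.664 3.063
v -0.034 4.628 3.408
v -1.64 -4.041 2.899
v -1.056 -4.805 3.433
v -2.456 -4.703 5.114
v -3.04 -3.939 4.581
v -0.848 -4.387 3.58
v -2.248 -4.285 5.261
v -0.798 -3.9 3.593
v -2.197 -3.798 5.274
v -0.914 -3.442 3.468
v -2.314 -3.339 5.149
v -1.174 -3.101 3.231
v -2.574 -2.999 4.912
v -1.526 -2.947 2.928
v -2.926 -2.845 4.609
v -1.901 -3.01 2.619
v -3.301 -2.908 4.3
v -2.224 -3.277 2.366
v -3.624 -3.175 4.047
v -2.432 -3.695 2.219
v -3.832 -3.593 3.9
v -2.483 -4.182 2.206
v -3.882 -4.08 3.887
v -2.366 -4.641 2.331
v -3.766 -4.538 4.012
v -2.106 -4.981 2.568
v -3.506 -4.879 4.249
v -1.754 -5.135 2.871
v -3.154 -5.033 4.552
v -1.379 -5.072 3.18
v -2.779 -4.97 4.861
f 2 1 5
f 2 5 3
f 3 5 6
f 3 6 4
f 5 1 7
f 5 7 6
f 6 7 8
f 6 8 4
f 7 1 9
f 7 9 8
f 8 9 10
f 8 10 4
f 9 1 11
f 9 11 10
f 10 11 12
f 10 12 4
f 11 1 13
f 11 13 12
f 12 13 14
f 12 14 4
f 13 1 15
f 13 15 14
f 14 15 16
f 14 16 4
f 15 1 17
f 15 17 16
f 16 17 18
f 16 18 4
f 17 1 19
f 17 19 18
f 18 19 20
f 18 20 4
f 19 1 21
f 19 21 20
f 20 21 22
f 20 22 4
f 21 1 23
f 21 23 22
f 22 23 24
f 22 24 4
f 23 1 2
f 23 2 24
f 24 2 3
f 24 3 4
f 25 36 30
f 25 30 26
f 25 26 32
f 25 32 35
f 25 35 36
f 26 30 34
f 30 36 29
f 36 35 27
f 35 32 31
f 32 26 33
f 28 34 29
f 28 29 27
f 28 27 31
f 28 31 33
f 28 33 34
f 29 34 30
f 27 29 36
f 31 27 35
f 33 31 32
f 34 33 26
f 38 37 41
f 38 41 39
f 39 41 42
f 39 42 40
f 41 37 43
f 41 43 42
f 42 43 44
f 42 44 40
f 43 37 45
f 43 45 44
f 44 45 46
f 44 46 40
f 45 37 47
f 45 47 46
f 46 47 48
f 46 48 40
f 47 37 49
f 47 49 48
f 48 49 50
f 48 50 40
f 49 37 51
f 49 51 50
f 50 51 52
f 50 52 40
f 51 37 53
f 51 53 52
f 52 53 54
f 52 54 40
f 53 37 55
f 53 55 54
f 54 55 56
f 54 56 40
f 55 37 57
f 55 57 56
f 56 57 58
f 56 58 40
f 57 37 59
f 57 59 58
f 58 59 60
f 58 60 40
f 59 37 61
f 59 61 60
f 60 61 62
f 60 62 40
f 61 37 63
f 61 63 62
f 62 63 64
f 62 64 40
f 63 37 65
f 63 65 64
f 64 65 66
f 64 66 40
f 65 37 38
f 65 38 66
f 66 38 39
f 66 39 40



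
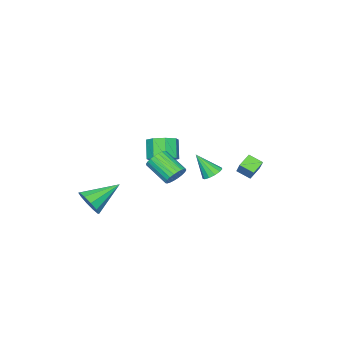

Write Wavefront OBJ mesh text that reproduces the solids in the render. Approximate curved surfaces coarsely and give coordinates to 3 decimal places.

v 4.149 -3.128 -3.863
v 4.639 -3 -3.047
v 2.351 -2.392 -2.897
v 4.675 -2.499 -3.363
v 4.51 -2.238 -3.87
v 4.207 -2.317 -4.374
v 3.882 -2.706 -4.682
v 3.659 -3.256 -4.678
v 3.624 -3.757 -4.362
v 3.789 -4.018 -3.855
v 4.092 -3.938 -3.351
v 4.417 -3.55 -3.043
v 0.364 0.052 -2.232
v 0.619 0.402 -1.619
v 0.531 -1.083 -0.736
v 0.276 -1.432 -1.348
v 0.33 0.437 -1.589
v 0.242 -1.048 -0.705
v 0.046 0.414 -1.656
v -0.041 -1.071 -0.773
v -0.189 0.335 -1.811
v -0.277 -1.15 -0.928
v -0.34 0.214 -2.03
v -0.428 -1.271 -1.147
v -0.384 0.068 -2.28
v -0.472 -1.417 -1.397
v -0.315 -0.08 -2.523
v -0.402 -1.565 -1.639
v -0.141 -0.209 -2.721
v -0.229 -1.694 -1.837
v 0.109 -0.297 -2.844
v 0.021 -1.782 -1.961
v 0.398 -0.332 -2.875
v 0.31 -1.817 -1.991
v 0.681 -0.309 -2.807
v 0.594 -1.794 -1.924
v 0.917 -0.23 -2.652
v 0.829 -1.715 -1.769
v 1.068 -0.109 -2.433
v 0.98 -1.594 -1.55
v 1.112 0.037 -2.183
v 1.024 -1.448 -1.3
v 1.042 0.185 -1.941
v 0.955 -1.3 -1.057
v 0.869 0.314 -1.743
v 0.781 -1.171 -0.859
v -1.595 3.769 -1.931
v -1.388 2.955 -1.533
v -2.437 3.771 -1.49
v -2.229 2.956 -1.091
v -1.111 4.344 -1.009
v -0.903 3.529 -0.61
v -1.952 4.345 -0.567
v -1.745 3.531 -0.169
v -2.335 -3.102 -3.228
v -1.868 -2.492 -2.651
v -2.519 -3.068 -1.516
v -2.985 -3.678 -2.092
v -2.512 -2.223 -2.884
v -3.162 -2.799 -1.748
v -3.051 -2.469 -3.317
v -3.702 -3.045 -2.182
v -3.171 -3.086 -3.699
v -3.822 -3.662 -2.563
v -2.801 -3.712 -3.804
v -3.452 -4.288 -2.669
v -2.158 -3.981 -3.572
v -2.808 -4.557 -2.436
v -1.618 -3.735 -3.138
v -2.269 -4.311 -2.003
v -1.498 -3.118 -2.757
v -2.149 -3.694 -1.621
v 2.474 4.266 0.567
v 2.903 3.946 0.235
v 2.786 3.374 1.833
v 3.075 4.218 0.385
v 3.056 4.506 0.592
v 2.851 4.717 0.791
v 2.527 4.785 0.919
v 2.186 4.688 0.935
v 1.936 4.457 0.834
v 1.857 4.165 0.648
v 1.973 3.906 0.437
v 2.249 3.76 0.266
v 2.595 3.775 0.191
f 2 1 4
f 2 4 3
f 4 1 5
f 4 5 3
f 5 1 6
f 5 6 3
f 6 1 7
f 6 7 3
f 7 1 8
f 7 8 3
f 8 1 9
f 8 9 3
f 9 1 10
f 9 10 3
f 10 1 11
f 10 11 3
f 11 1 12
f 11 12 3
f 12 1 2
f 12 2 3
f 14 13 17
f 14 17 15
f 15 17 18
f 15 18 16
f 17 13 19
f 17 19 18
f 18 19 20
f 18 20 16
f 19 13 21
f 19 21 20
f 20 21 22
f 20 22 16
f 21 13 23
f 21 23 22
f 22 23 24
f 22 24 16
f 23 13 25
f 23 25 24
f 24 25 26
f 24 26 16
f 25 13 27
f 25 27 26
f 26 27 28
f 26 28 16
f 27 13 29
f 27 29 28
f 28 29 30
f 28 30 16
f 29 13 31
f 29 31 30
f 30 31 32
f 30 32 16
f 31 13 33
f 31 33 32
f 32 33 34
f 32 34 16
f 33 13 35
f 33 35 34
f 34 35 36
f 34 36 16
f 35 13 37
f 35 37 36
f 36 37 38
f 36 38 16
f 37 13 39
f 37 39 38
f 38 39 40
f 38 40 16
f 39 13 41
f 39 41 40
f 40 41 42
f 40 42 16
f 41 13 43
f 41 43 42
f 42 43 44
f 42 44 16
f 43 13 45
f 43 45 44
f 44 45 46
f 44 46 16
f 45 13 14
f 45 14 46
f 46 14 15
f 46 15 16
f 48 50 47
f 51 48 47
f 47 50 49
f 49 51 47
f 48 54 50
f 52 48 51
f 52 54 48
f 50 54 49
f 53 51 49
f 49 54 53
f 53 52 51
f 54 52 53
f 56 55 59
f 56 59 57
f 57 59 60
f 57 60 58
f 59 55 61
f 59 61 60
f 60 61 62
f 60 62 58
f 61 55 63
f 61 63 62
f 62 63 64
f 62 64 58
f 63 55 65
f 63 65 64
f 64 65 66
f 64 66 58
f 65 55 67
f 65 67 66
f 66 67 68
f 66 68 58
f 67 55 69
f 67 69 68
f 68 69 70
f 68 70 58
f 69 55 71
f 69 71 70
f 70 71 72
f 70 72 58
f 71 55 56
f 71 56 72
f 72 56 57
f 72 57 58
f 74 73 76
f 74 76 75
f 76 73 77
f 76 77 75
f 77 73 78
f 77 78 75
f 78 73 79
f 78 79 75
f 79 73 80
f 79 80 75
f 80 73 81
f 80 81 75
f 81 73 82
f 81 82 75
f 82 73 83
f 82 83 75
f 83 73 84
f 83 84 75
f 84 73 85
f 84 85 75
f 85 73 74
f 85 74 75



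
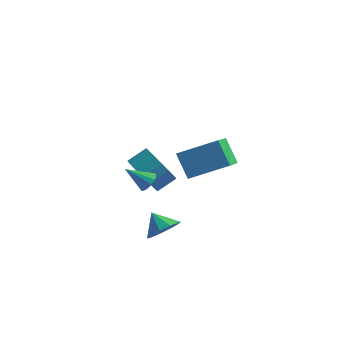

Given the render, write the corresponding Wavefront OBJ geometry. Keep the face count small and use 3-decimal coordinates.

v 0.374 -0.062 -2.083
v 0.657 -0.466 -1.864
v -0.614 -0.318 -1.277
v 0.723 -0.241 -1.712
v 0.695 0.032 -1.659
v 0.581 0.28 -1.72
v 0.411 0.437 -1.878
v 0.232 0.459 -2.091
v 0.09 0.343 -2.302
v 0.024 0.117 -2.454
v 0.052 -0.156 -2.507
v 0.166 -0.403 -2.446
v 0.336 -0.56 -2.288
v 0.516 -0.583 -2.075
v 2.053 -2.832 -2.707
v 2.437 -3.159 -2.061
v 1.347 -2.408 -2.073
v 2.636 -2.701 -2.146
v 2.612 -2.293 -2.445
v 2.375 -2.09 -2.844
v 2.015 -2.171 -3.191
v 1.669 -2.505 -3.354
v 1.47 -2.963 -3.269
v 1.494 -3.371 -2.97
v 1.731 -3.574 -2.57
v 2.092 -3.493 -2.223
v 2.983 -1.352 -0.032
v 3.186 -3.095 1.102
v 2.281 -0.788 0.96
v 2.483 -2.532 2.094
v 4.557 -0.688 0.706
v 4.759 -2.432 1.84
v 3.854 -0.125 1.698
v 4.057 -1.868 2.832
v -0.658 1.97 -3.424
v 0.164 1.29 -3.591
v 0.821 1.95 -3.043
v -0.002 2.63 -2.876
v 0.188 1.583 -3.972
v 0.845 2.242 -3.423
v 0.045 1.952 -4.244
v 0.701 2.611 -3.695
v -0.238 2.325 -4.354
v 0.419 2.984 -3.805
v -0.604 2.628 -4.279
v 0.053 3.287 -3.731
v -0.981 2.8 -4.036
v -0.324 3.459 -3.487
v -1.293 2.808 -3.671
v -0.637 3.467 -3.123
v -1.481 2.65 -3.257
v -0.824 3.31 -2.709
v -1.505 2.358 -2.877
v -0.848 3.017 -2.328
v -1.361 1.989 -2.605
v -0.705 2.648 -2.056
v -1.079 1.616 -2.495
v -0.422 2.275 -1.946
v -0.713 1.313 -2.569
v -0.056 1.972 -2.021
v -0.336 1.141 -2.813
v 0.321 1.8 -2.264
v -0.023 1.133 -3.177
v 0.633 1.792 -2.629
f 2 1 4
f 2 4 3
f 4 1 5
f 4 5 3
f 5 1 6
f 5 6 3
f 6 1 7
f 6 7 3
f 7 1 8
f 7 8 3
f 8 1 9
f 8 9 3
f 9 1 10
f 9 10 3
f 10 1 11
f 10 11 3
f 11 1 12
f 11 12 3
f 12 1 13
f 12 13 3
f 13 1 14
f 13 14 3
f 14 1 2
f 14 2 3
f 16 15 18
f 16 18 17
f 18 15 19
f 18 19 17
f 19 15 20
f 19 20 17
f 20 15 21
f 20 21 17
f 21 15 22
f 21 22 17
f 22 15 23
f 22 23 17
f 23 15 24
f 23 24 17
f 24 15 25
f 24 25 17
f 25 15 26
f 25 26 17
f 26 15 16
f 26 16 17
f 28 30 27
f 31 28 27
f 27 30 29
f 29 31 27
f 28 34 30
f 32 28 31
f 32 34 28
f 30 34 29
f 33 31 29
f 29 34 33
f 33 32 31
f 34 32 33
f 36 35 39
f 36 39 37
f 37 39 40
f 37 40 38
f 39 35 41
f 39 41 40
f 40 41 42
f 40 42 38
f 41 35 43
f 41 43 42
f 42 43 44
f 42 44 38
f 43 35 45
f 43 45 44
f 44 45 46
f 44 46 38
f 45 35 47
f 45 47 46
f 46 47 48
f 46 48 38
f 47 35 49
f 47 49 48
f 48 49 50
f 48 50 38
f 49 35 51
f 49 51 50
f 50 51 52
f 50 52 38
f 51 35 53
f 51 53 52
f 52 53 54
f 52 54 38
f 53 35 55
f 53 55 54
f 54 55 56
f 54 56 38
f 55 35 57
f 55 57 56
f 56 57 58
f 56 58 38
f 57 35 59
f 57 59 58
f 58 59 60
f 58 60 38
f 59 35 61
f 59 61 60
f 60 61 62
f 60 62 38
f 61 35 63
f 61 63 62
f 62 63 64
f 62 64 38
f 63 35 36
f 63 36 64
f 64 36 37
f 64 37 38



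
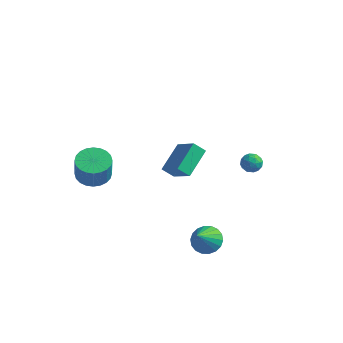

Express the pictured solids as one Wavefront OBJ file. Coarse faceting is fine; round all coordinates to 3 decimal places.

v 2.135 3.729 -2.126
v 2.809 3.787 -2.221
v 2.311 2.973 -1.339
v 2.985 3.031 -1.434
v 2.634 3.547 -1.156
v 2.525 4.014 -1.643
v 2.595 2.746 -1.917
v 2.486 3.213 -2.404
v 3.094 3.179 -2.092
v 3.117 3.675 -1.622
v 2.003 3.085 -1.938
v 2.026 3.581 -1.468
v 2.456 3.825 -2.243
v 2.664 2.935 -1.317
v 2.457 3.239 -1.154
v 2.853 3.273 -1.21
v 2.289 3.958 -1.902
v 2.686 3.992 -1.959
v 2.583 3.851 -1.332
v 2.434 2.768 -1.601
v 2.831 2.802 -1.658
v 2.267 3.487 -2.35
v 2.663 3.521 -2.406
v 2.537 2.909 -2.228
v 3.02 3.502 -2.223
v 3.124 3.057 -1.76
v 2.894 2.889 -2.044
v 2.83 3.164 -2.33
v 3.034 3.793 -1.946
v 3.138 3.348 -1.484
v 2.931 3.651 -1.32
v 2.867 3.926 -1.606
v 3.201 3.435 -1.871
v 1.982 3.412 -2.076
v 2.086 2.967 -1.614
v 2.253 2.834 -1.954
v 2.189 3.109 -2.24
v 1.996 3.703 -1.8
v 2.1 3.258 -1.337
v 2.29 3.596 -1.23
v 2.226 3.871 -1.516
v 1.919 3.325 -1.689
v -3.82 -2.973 -0.897
v -3.24 -2.138 -0.807
v -2.961 -2.492 0.686
v -3.54 -3.327 0.597
v -3.598 -1.996 -0.706
v -3.319 -2.35 0.787
v -3.989 -2.002 -0.635
v -3.71 -2.356 0.859
v -4.355 -2.156 -0.603
v -4.076 -2.51 0.89
v -4.639 -2.434 -0.616
v -4.36 -2.788 0.878
v -4.798 -2.795 -0.672
v -4.519 -3.149 0.822
v -4.809 -3.182 -0.762
v -4.53 -3.536 0.732
v -4.668 -3.538 -0.872
v -4.389 -3.892 0.621
v -4.399 -3.808 -0.986
v -4.12 -4.162 0.507
v -4.041 -3.95 -1.087
v -3.762 -4.304 0.406
v -3.65 -3.944 -1.159
v -3.371 -4.298 0.335
v -3.284 -3.79 -1.19
v -3.005 -4.144 0.303
v -3 -3.512 -1.178
v -2.721 -3.866 0.316
v -2.841 -3.151 -1.122
v -2.562 -3.505 0.372
v -2.83 -2.764 -1.032
v -2.551 -3.118 0.462
v -2.971 -2.408 -0.921
v -2.692 -2.762 0.572
v 3.493 -3.199 -3.136
v 3.972 -3.761 -3.669
v 3.587 -4.421 -1.764
v 4.26 -3.539 -3.49
v 4.396 -3.249 -3.242
v 4.353 -2.95 -2.973
v 4.14 -2.7 -2.736
v 3.799 -2.549 -2.578
v 3.397 -2.526 -2.531
v 3.015 -2.637 -2.604
v 2.727 -2.86 -2.782
v 2.591 -3.149 -3.031
v 2.634 -3.449 -3.3
v 2.847 -3.699 -3.537
v 3.188 -3.85 -3.695
v 3.59 -3.872 -3.742
v -0.077 -1.924 0.329
v -0.083 -0.232 1.237
v 0.493 -1.605 -0.261
v 0.487 0.087 0.647
v 1.233 -2.447 1.313
v 1.227 -0.755 2.221
v 1.803 -2.128 0.723
v 1.797 -0.436 1.631
f 1 38 17
f 38 12 41
f 17 41 6
f 38 41 17
f 1 17 13
f 17 6 18
f 13 18 2
f 17 18 13
f 1 13 22
f 13 2 23
f 22 23 8
f 13 23 22
f 1 22 34
f 22 8 37
f 34 37 11
f 22 37 34
f 1 34 38
f 34 11 42
f 38 42 12
f 34 42 38
f 2 18 29
f 18 6 32
f 29 32 10
f 18 32 29
f 6 41 19
f 41 12 40
f 19 40 5
f 41 40 19
f 12 42 39
f 42 11 35
f 39 35 3
f 42 35 39
f 11 37 36
f 37 8 24
f 36 24 7
f 37 24 36
f 8 23 28
f 23 2 25
f 28 25 9
f 23 25 28
f 4 30 16
f 30 10 31
f 16 31 5
f 30 31 16
f 4 16 14
f 16 5 15
f 14 15 3
f 16 15 14
f 4 14 21
f 14 3 20
f 21 20 7
f 14 20 21
f 4 21 26
f 21 7 27
f 26 27 9
f 21 27 26
f 4 26 30
f 26 9 33
f 30 33 10
f 26 33 30
f 5 31 19
f 31 10 32
f 19 32 6
f 31 32 19
f 3 15 39
f 15 5 40
f 39 40 12
f 15 40 39
f 7 20 36
f 20 3 35
f 36 35 11
f 20 35 36
f 9 27 28
f 27 7 24
f 28 24 8
f 27 24 28
f 10 33 29
f 33 9 25
f 29 25 2
f 33 25 29
f 44 43 47
f 44 47 45
f 45 47 48
f 45 48 46
f 47 43 49
f 47 49 48
f 48 49 50
f 48 50 46
f 49 43 51
f 49 51 50
f 50 51 52
f 50 52 46
f 51 43 53
f 51 53 52
f 52 53 54
f 52 54 46
f 53 43 55
f 53 55 54
f 54 55 56
f 54 56 46
f 55 43 57
f 55 57 56
f 56 57 58
f 56 58 46
f 57 43 59
f 57 59 58
f 58 59 60
f 58 60 46
f 59 43 61
f 59 61 60
f 60 61 62
f 60 62 46
f 61 43 63
f 61 63 62
f 62 63 64
f 62 64 46
f 63 43 65
f 63 65 64
f 64 65 66
f 64 66 46
f 65 43 67
f 65 67 66
f 66 67 68
f 66 68 46
f 67 43 69
f 67 69 68
f 68 69 70
f 68 70 46
f 69 43 71
f 69 71 70
f 70 71 72
f 70 72 46
f 71 43 73
f 71 73 72
f 72 73 74
f 72 74 46
f 73 43 75
f 73 75 74
f 74 75 76
f 74 76 46
f 75 43 44
f 75 44 76
f 76 44 45
f 76 45 46
f 78 77 80
f 78 80 79
f 80 77 81
f 80 81 79
f 81 77 82
f 81 82 79
f 82 77 83
f 82 83 79
f 83 77 84
f 83 84 79
f 84 77 85
f 84 85 79
f 85 77 86
f 85 86 79
f 86 77 87
f 86 87 79
f 87 77 88
f 87 88 79
f 88 77 89
f 88 89 79
f 89 77 90
f 89 90 79
f 90 77 91
f 90 91 79
f 91 77 92
f 91 92 79
f 92 77 78
f 92 78 79
f 94 96 93
f 97 94 93
f 93 96 95
f 95 97 93
f 94 100 96
f 98 94 97
f 98 100 94
f 96 100 95
f 99 97 95
f 95 100 99
f 99 98 97
f 100 98 99



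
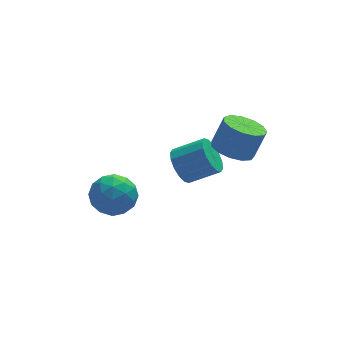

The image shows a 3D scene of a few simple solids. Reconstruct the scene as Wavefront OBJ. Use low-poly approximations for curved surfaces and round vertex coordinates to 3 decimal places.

v -3.228 4.239 -0.807
v -2.472 4.349 -1.136
v -3.488 3.291 -1.724
v -2.732 3.401 -2.053
v -2.812 3.059 -1.3
v -2.652 3.645 -0.733
v -3.308 3.995 -2.127
v -3.148 4.581 -1.56
v -2.522 4.199 -1.951
v -2.216 3.62 -1.44
v -3.744 4.02 -1.42
v -3.438 3.441 -0.909
v -2.827 4.377 -0.891
v -3.133 3.263 -1.969
v -3.18 3.062 -1.527
v -2.736 3.127 -1.719
v -2.933 3.963 -0.655
v -2.489 4.028 -0.847
v -2.688 3.27 -0.944
v -3.471 3.612 -2.013
v -3.027 3.677 -2.205
v -3.224 4.513 -1.141
v -2.78 4.578 -1.333
v -3.272 4.37 -1.916
v -2.413 4.353 -1.563
v -2.565 3.796 -2.102
v -2.904 4.146 -2.146
v -2.81 4.49 -1.813
v -2.232 4.013 -1.263
v -2.385 3.456 -1.802
v -2.432 3.255 -1.359
v -2.338 3.599 -1.026
v -2.262 3.925 -1.742
v -3.575 4.184 -1.058
v -3.728 3.627 -1.597
v -3.622 4.041 -1.834
v -3.528 4.385 -1.501
v -3.395 3.844 -0.758
v -3.547 3.287 -1.297
v -3.15 3.15 -1.047
v -3.056 3.494 -0.714
v -3.698 3.715 -1.118
v -0.874 3.526 -0.149
v -0.551 4.003 -0.51
v 0.416 3.772 0.047
v 0.094 3.294 0.409
v -0.674 4.171 -0.226
v 0.293 3.94 0.331
v -0.851 4.166 0.078
v 0.116 3.935 0.636
v -1.034 3.99 0.322
v -0.066 3.758 0.879
v -1.173 3.689 0.44
v -0.206 3.457 0.997
v -1.233 3.344 0.4
v -0.266 3.113 0.957
v -1.196 3.048 0.213
v -0.229 2.817 0.77
v -1.073 2.88 -0.071
v -0.106 2.649 0.486
v -0.896 2.885 -0.376
v 0.071 2.654 0.182
v -0.714 3.062 -0.619
v 0.254 2.83 -0.062
v -0.574 3.363 -0.737
v 0.393 3.131 -0.18
v -0.514 3.707 -0.697
v 0.453 3.476 -0.14
v 0.39 2.04 1.633
v 0.807 2.555 1.379
v 1.227 2.696 2.353
v 0.81 2.18 2.607
v 0.469 2.733 1.499
v 0.889 2.873 2.473
v 0.106 2.69 1.662
v 0.526 2.83 2.636
v -0.167 2.441 1.816
v 0.253 2.581 2.79
v -0.263 2.064 1.911
v 0.157 2.205 2.885
v -0.152 1.68 1.919
v 0.269 1.82 2.892
v 0.132 1.41 1.835
v 0.552 1.55 2.809
v 0.497 1.34 1.688
v 0.917 1.48 2.662
v 0.828 1.492 1.523
v 1.248 1.632 2.497
v 1.02 1.818 1.393
v 1.44 1.958 2.367
v 1.012 2.215 1.339
v 1.432 2.355 2.313
f 1 38 17
f 38 12 41
f 17 41 6
f 38 41 17
f 1 17 13
f 17 6 18
f 13 18 2
f 17 18 13
f 1 13 22
f 13 2 23
f 22 23 8
f 13 23 22
f 1 22 34
f 22 8 37
f 34 37 11
f 22 37 34
f 1 34 38
f 34 11 42
f 38 42 12
f 34 42 38
f 2 18 29
f 18 6 32
f 29 32 10
f 18 32 29
f 6 41 19
f 41 12 40
f 19 40 5
f 41 40 19
f 12 42 39
f 42 11 35
f 39 35 3
f 42 35 39
f 11 37 36
f 37 8 24
f 36 24 7
f 37 24 36
f 8 23 28
f 23 2 25
f 28 25 9
f 23 25 28
f 4 30 16
f 30 10 31
f 16 31 5
f 30 31 16
f 4 16 14
f 16 5 15
f 14 15 3
f 16 15 14
f 4 14 21
f 14 3 20
f 21 20 7
f 14 20 21
f 4 21 26
f 21 7 27
f 26 27 9
f 21 27 26
f 4 26 30
f 26 9 33
f 30 33 10
f 26 33 30
f 5 31 19
f 31 10 32
f 19 32 6
f 31 32 19
f 3 15 39
f 15 5 40
f 39 40 12
f 15 40 39
f 7 20 36
f 20 3 35
f 36 35 11
f 20 35 36
f 9 27 28
f 27 7 24
f 28 24 8
f 27 24 28
f 10 33 29
f 33 9 25
f 29 25 2
f 33 25 29
f 44 43 47
f 44 47 45
f 45 47 48
f 45 48 46
f 47 43 49
f 47 49 48
f 48 49 50
f 48 50 46
f 49 43 51
f 49 51 50
f 50 51 52
f 50 52 46
f 51 43 53
f 51 53 52
f 52 53 54
f 52 54 46
f 53 43 55
f 53 55 54
f 54 55 56
f 54 56 46
f 55 43 57
f 55 57 56
f 56 57 58
f 56 58 46
f 57 43 59
f 57 59 58
f 58 59 60
f 58 60 46
f 59 43 61
f 59 61 60
f 60 61 62
f 60 62 46
f 61 43 63
f 61 63 62
f 62 63 64
f 62 64 46
f 63 43 65
f 63 65 64
f 64 65 66
f 64 66 46
f 65 43 67
f 65 67 66
f 66 67 68
f 66 68 46
f 67 43 44
f 67 44 68
f 68 44 45
f 68 45 46
f 70 69 73
f 70 73 71
f 71 73 74
f 71 74 72
f 73 69 75
f 73 75 74
f 74 75 76
f 74 76 72
f 75 69 77
f 75 77 76
f 76 77 78
f 76 78 72
f 77 69 79
f 77 79 78
f 78 79 80
f 78 80 72
f 79 69 81
f 79 81 80
f 80 81 82
f 80 82 72
f 81 69 83
f 81 83 82
f 82 83 84
f 82 84 72
f 83 69 85
f 83 85 84
f 84 85 86
f 84 86 72
f 85 69 87
f 85 87 86
f 86 87 88
f 86 88 72
f 87 69 89
f 87 89 88
f 88 89 90
f 88 90 72
f 89 69 91
f 89 91 90
f 90 91 92
f 90 92 72
f 91 69 70
f 91 70 92
f 92 70 71
f 92 71 72



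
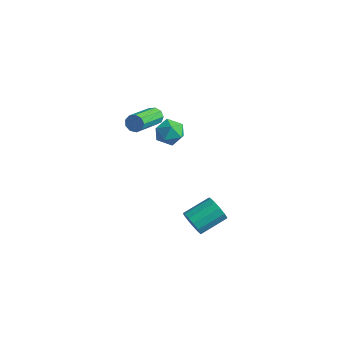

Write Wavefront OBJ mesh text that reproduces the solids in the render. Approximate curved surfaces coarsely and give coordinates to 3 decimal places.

v -3.722 -0.123 0.795
v -3.454 -0.252 0.309
v -2.969 -2.225 1.099
v -3.238 -2.097 1.585
v -3.204 -0.09 0.561
v -2.719 -2.063 1.35
v -3.196 0.057 0.922
v -2.712 -1.917 1.712
v -3.435 0.119 1.224
v -2.951 -1.855 2.014
v -3.808 0.068 1.325
v -3.324 -1.906 2.115
v -4.141 -0.073 1.179
v -3.657 -2.046 1.968
v -4.278 -0.237 0.852
v -3.793 -2.21 1.642
v -4.155 -0.348 0.499
v -3.67 -2.321 1.289
v -3.829 -0.354 0.285
v -3.345 -2.327 1.074
v 3.103 -4.563 -1.282
v 3.551 -4.937 -0.78
v 4.024 -3.531 -0.155
v 3.577 -3.157 -0.658
v 3.796 -4.864 -1.131
v 4.269 -3.458 -0.506
v 3.821 -4.695 -1.529
v 4.294 -3.289 -0.905
v 3.618 -4.484 -1.85
v 4.091 -3.078 -1.225
v 3.251 -4.298 -1.99
v 3.725 -2.892 -1.365
v 2.838 -4.197 -1.906
v 3.312 -2.791 -1.281
v 2.509 -4.212 -1.623
v 2.983 -2.805 -0.999
v 2.369 -4.338 -1.233
v 2.842 -2.932 -0.608
v 2.461 -4.536 -0.858
v 2.935 -3.129 -0.233
v 2.758 -4.742 -0.618
v 3.231 -3.336 0.007
v 3.164 -4.892 -0.589
v 3.638 -3.486 0.036
v -2.318 -1.297 1.341
v -1.888 -1.066 2.089
v -1.052 -1.554 0.691
v -0.622 -1.323 1.439
v -1.102 -2.076 1.415
v -1.885 -1.917 1.817
v -1.055 -0.703 0.963
v -1.838 -0.544 1.365
v -1.107 -0.699 1.856
v -1.136 -1.547 2.135
v -1.804 -1.073 0.645
v -1.833 -1.921 0.924
f 2 1 5
f 2 5 3
f 3 5 6
f 3 6 4
f 5 1 7
f 5 7 6
f 6 7 8
f 6 8 4
f 7 1 9
f 7 9 8
f 8 9 10
f 8 10 4
f 9 1 11
f 9 11 10
f 10 11 12
f 10 12 4
f 11 1 13
f 11 13 12
f 12 13 14
f 12 14 4
f 13 1 15
f 13 15 14
f 14 15 16
f 14 16 4
f 15 1 17
f 15 17 16
f 16 17 18
f 16 18 4
f 17 1 19
f 17 19 18
f 18 19 20
f 18 20 4
f 19 1 2
f 19 2 20
f 20 2 3
f 20 3 4
f 22 21 25
f 22 25 23
f 23 25 26
f 23 26 24
f 25 21 27
f 25 27 26
f 26 27 28
f 26 28 24
f 27 21 29
f 27 29 28
f 28 29 30
f 28 30 24
f 29 21 31
f 29 31 30
f 30 31 32
f 30 32 24
f 31 21 33
f 31 33 32
f 32 33 34
f 32 34 24
f 33 21 35
f 33 35 34
f 34 35 36
f 34 36 24
f 35 21 37
f 35 37 36
f 36 37 38
f 36 38 24
f 37 21 39
f 37 39 38
f 38 39 40
f 38 40 24
f 39 21 41
f 39 41 40
f 40 41 42
f 40 42 24
f 41 21 43
f 41 43 42
f 42 43 44
f 42 44 24
f 43 21 22
f 43 22 44
f 44 22 23
f 44 23 24
f 45 56 50
f 45 50 46
f 45 46 52
f 45 52 55
f 45 55 56
f 46 50 54
f 50 56 49
f 56 55 47
f 55 52 51
f 52 46 53
f 48 54 49
f 48 49 47
f 48 47 51
f 48 51 53
f 48 53 54
f 49 54 50
f 47 49 56
f 51 47 55
f 53 51 52
f 54 53 46



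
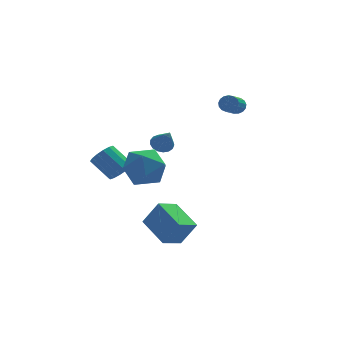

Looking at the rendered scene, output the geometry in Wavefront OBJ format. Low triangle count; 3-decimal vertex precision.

v 3.936 4.302 3.104
v 4.196 4.425 3.549
v 3.623 3.341 4.182
v 3.364 3.218 3.736
v 3.977 4.552 3.569
v 3.405 3.468 4.202
v 3.749 4.622 3.483
v 3.177 3.538 4.115
v 3.564 4.619 3.309
v 2.992 3.534 3.942
v 3.464 4.543 3.089
v 2.892 3.458 3.722
v 3.472 4.412 2.872
v 2.9 3.327 3.505
v 3.587 4.256 2.708
v 3.014 3.171 3.341
v 3.781 4.11 2.634
v 3.209 3.026 3.267
v 4.011 4.009 2.669
v 3.439 2.924 3.302
v 4.224 3.975 2.802
v 3.652 2.89 3.435
v 4.371 4.015 3.005
v 3.798 2.931 3.638
v 4.418 4.122 3.231
v 3.846 3.037 3.863
v 4.355 4.27 3.427
v 3.783 3.185 4.06
v 0.197 -2.353 -2.886
v -0.749 -3.021 -2.443
v -0.566 -0.822 -2.207
v -1.512 -1.49 -1.763
v 0.932 -2.55 -1.617
v -0.014 -3.218 -1.173
v 0.169 -1.019 -0.937
v -0.777 -1.687 -0.494
v -1.204 0.526 1.491
v -0.744 -0.177 2.39
v -1.856 -1.103 0.55
v -1.396 -1.806 1.449
v -2.365 -1.081 1.67
v -1.962 -0.075 2.251
v -0.638 -1.205 0.689
v -0.235 -0.199 1.27
v -0.394 -1.247 1.894
v -1.461 -1.17 2.5
v -1.139 -0.11 0.44
v -2.206 -0.033 1.046
v 0.207 4.387 0.63
v 0.626 4.794 0.864
v 0.473 3.433 1.81
v 0.365 4.878 0.991
v 0.069 4.849 1.035
v -0.197 4.714 0.986
v -0.37 4.504 0.856
v -0.411 4.268 0.674
v -0.31 4.058 0.482
v -0.091 3.924 0.324
v 0.196 3.895 0.236
v 0.485 3.979 0.238
v 0.711 4.157 0.33
v 0.821 4.387 0.491
v 0.79 4.617 0.684
v -2.132 1.994 -0.022
v -1.595 1.976 0.516
v -2.431 2.787 1.379
v -2.968 2.806 0.842
v -1.511 2.293 0.299
v -2.347 3.104 1.163
v -1.593 2.53 -0.003
v -2.43 3.341 0.86
v -1.82 2.624 -0.311
v -2.656 3.435 0.552
v -2.13 2.549 -0.541
v -2.966 3.36 0.322
v -2.441 2.326 -0.632
v -3.277 3.137 0.231
v -2.669 2.013 -0.559
v -3.505 2.824 0.304
v -2.753 1.696 -0.343
v -3.589 2.507 0.521
v -2.67 1.459 -0.04
v -3.507 2.27 0.823
v -2.444 1.365 0.268
v -3.28 2.176 1.131
v -2.134 1.44 0.498
v -2.97 2.251 1.361
v -1.823 1.663 0.589
v -2.659 2.474 1.452
f 2 1 5
f 2 5 3
f 3 5 6
f 3 6 4
f 5 1 7
f 5 7 6
f 6 7 8
f 6 8 4
f 7 1 9
f 7 9 8
f 8 9 10
f 8 10 4
f 9 1 11
f 9 11 10
f 10 11 12
f 10 12 4
f 11 1 13
f 11 13 12
f 12 13 14
f 12 14 4
f 13 1 15
f 13 15 14
f 14 15 16
f 14 16 4
f 15 1 17
f 15 17 16
f 16 17 18
f 16 18 4
f 17 1 19
f 17 19 18
f 18 19 20
f 18 20 4
f 19 1 21
f 19 21 20
f 20 21 22
f 20 22 4
f 21 1 23
f 21 23 22
f 22 23 24
f 22 24 4
f 23 1 25
f 23 25 24
f 24 25 26
f 24 26 4
f 25 1 27
f 25 27 26
f 26 27 28
f 26 28 4
f 27 1 2
f 27 2 28
f 28 2 3
f 28 3 4
f 30 32 29
f 33 30 29
f 29 32 31
f 31 33 29
f 30 36 32
f 34 30 33
f 34 36 30
f 32 36 31
f 35 33 31
f 31 36 35
f 35 34 33
f 36 34 35
f 37 48 42
f 37 42 38
f 37 38 44
f 37 44 47
f 37 47 48
f 38 42 46
f 42 48 41
f 48 47 39
f 47 44 43
f 44 38 45
f 40 46 41
f 40 41 39
f 40 39 43
f 40 43 45
f 40 45 46
f 41 46 42
f 39 41 48
f 43 39 47
f 45 43 44
f 46 45 38
f 50 49 52
f 50 52 51
f 52 49 53
f 52 53 51
f 53 49 54
f 53 54 51
f 54 49 55
f 54 55 51
f 55 49 56
f 55 56 51
f 56 49 57
f 56 57 51
f 57 49 58
f 57 58 51
f 58 49 59
f 58 59 51
f 59 49 60
f 59 60 51
f 60 49 61
f 60 61 51
f 61 49 62
f 61 62 51
f 62 49 63
f 62 63 51
f 63 49 50
f 63 50 51
f 65 64 68
f 65 68 66
f 66 68 69
f 66 69 67
f 68 64 70
f 68 70 69
f 69 70 71
f 69 71 67
f 70 64 72
f 70 72 71
f 71 72 73
f 71 73 67
f 72 64 74
f 72 74 73
f 73 74 75
f 73 75 67
f 74 64 76
f 74 76 75
f 75 76 77
f 75 77 67
f 76 64 78
f 76 78 77
f 77 78 79
f 77 79 67
f 78 64 80
f 78 80 79
f 79 80 81
f 79 81 67
f 80 64 82
f 80 82 81
f 81 82 83
f 81 83 67
f 82 64 84
f 82 84 83
f 83 84 85
f 83 85 67
f 84 64 86
f 84 86 85
f 85 86 87
f 85 87 67
f 86 64 88
f 86 88 87
f 87 88 89
f 87 89 67
f 88 64 65
f 88 65 89
f 89 65 66
f 89 66 67

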